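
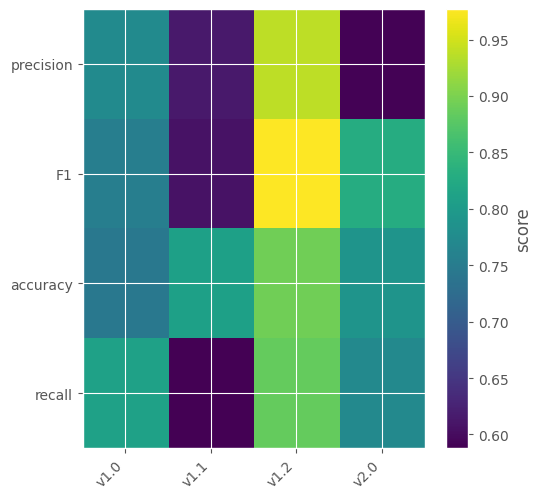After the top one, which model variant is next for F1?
Top 3 for F1: v1.2 ≈ 1.00, v2.0 ≈ 0.85, v1.0 ≈ 0.75.

v2.0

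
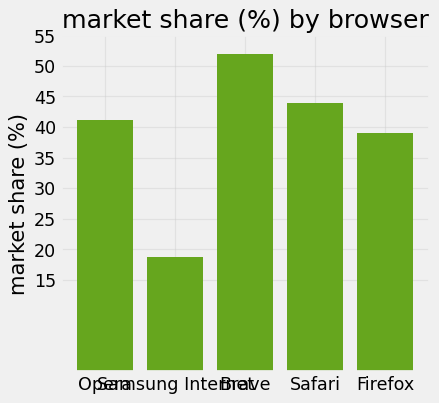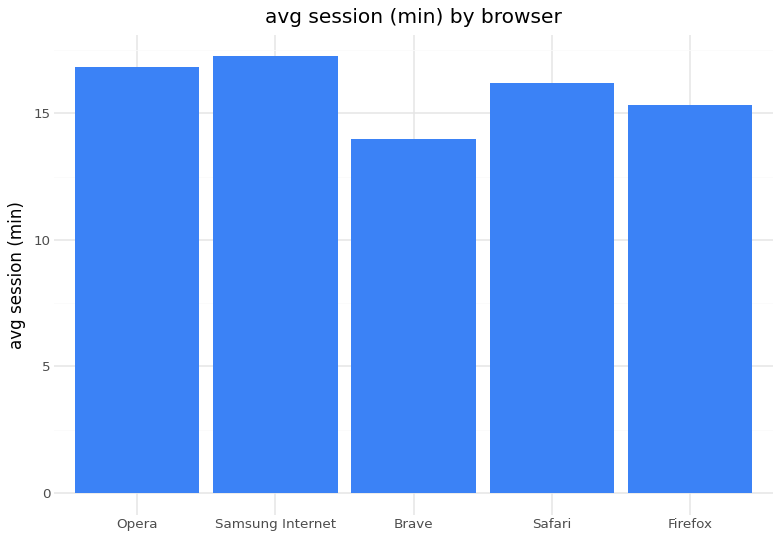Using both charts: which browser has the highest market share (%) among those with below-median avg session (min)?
Chart 2 median avg session (min) ≈ 16; below-median browsers: Brave, Firefox. Among those, Brave has the highest market share (%) (≈ 50).

Brave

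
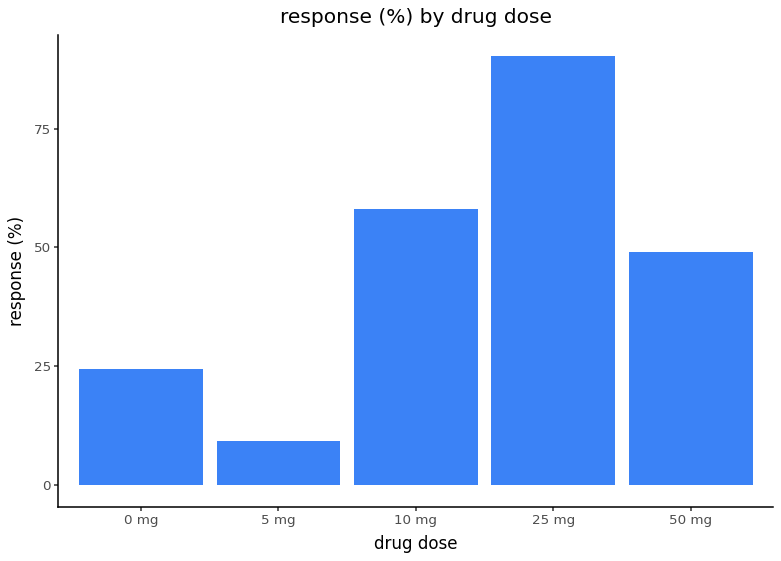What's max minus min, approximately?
Max 25 mg ≈ 90, min 5 mg ≈ 10; range ≈ 80.

≈ 80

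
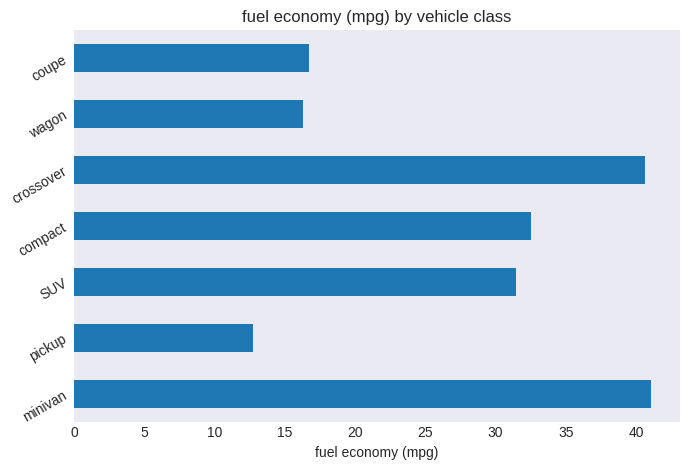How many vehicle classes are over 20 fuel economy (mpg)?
Above 20: minivan, SUV, compact, crossover.

4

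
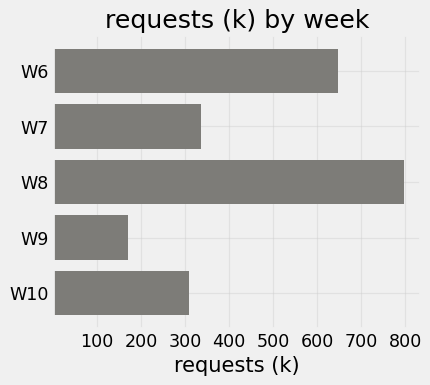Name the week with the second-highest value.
Top 3: W8 ≈ 800, W6 ≈ 600, W7 ≈ 300.

W6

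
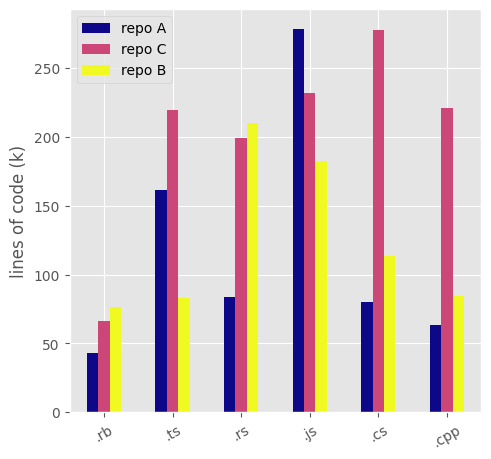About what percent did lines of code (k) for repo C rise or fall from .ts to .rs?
.ts ≈ 225, .rs ≈ 200; (200 − 225) / 225 ≈ -11.1%.

≈ -11.1%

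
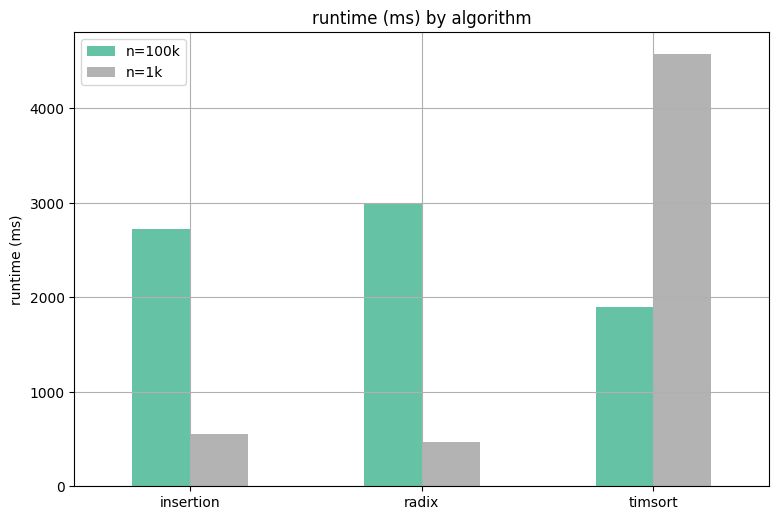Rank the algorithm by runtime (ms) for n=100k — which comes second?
insertion

Top 3 for n=100k: radix ≈ 3000, insertion ≈ 2500, timsort ≈ 2000.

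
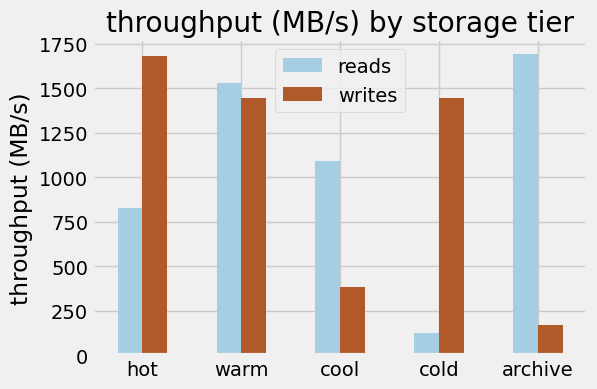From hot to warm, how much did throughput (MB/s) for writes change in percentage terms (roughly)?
hot ≈ 1600, warm ≈ 1400; (1400 − 1600) / 1600 ≈ -12.5%.

≈ -12.5%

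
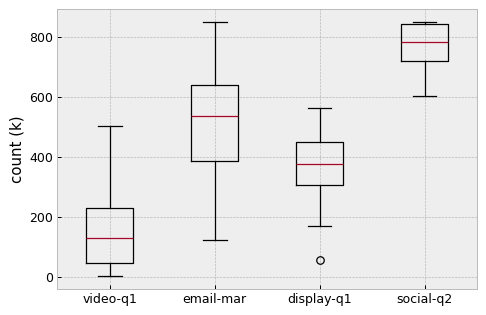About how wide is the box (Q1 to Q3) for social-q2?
Q3 ≈ 800, Q1 ≈ 700; IQR ≈ 100.

≈ 100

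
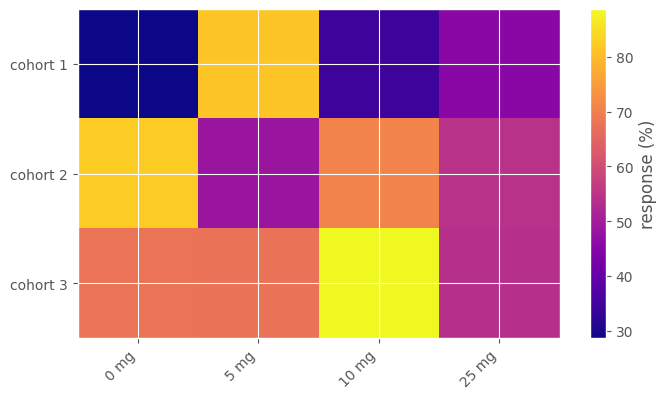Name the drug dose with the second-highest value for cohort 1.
25 mg

Top 3 for cohort 1: 5 mg ≈ 80, 25 mg ≈ 50, 10 mg ≈ 30.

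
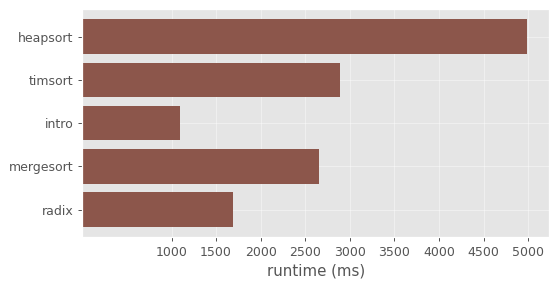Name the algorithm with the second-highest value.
Top 3: heapsort ≈ 5000, timsort ≈ 3000, mergesort ≈ 2500.

timsort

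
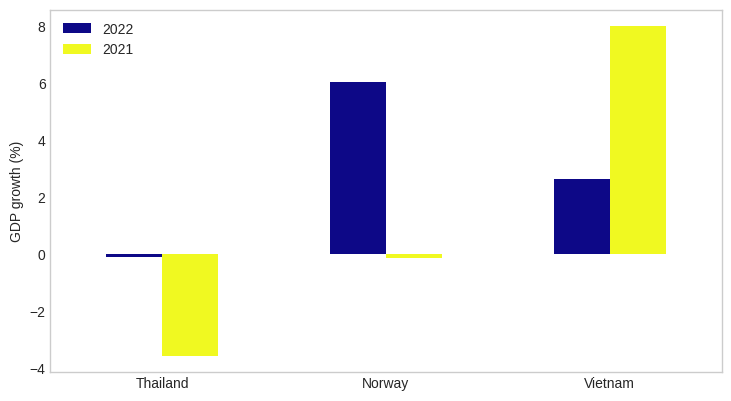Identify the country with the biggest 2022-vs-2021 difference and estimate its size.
Norway: 2022 ≈ 6, 2021 ≈ 0 → gap ≈ 6. Next-largest (Vietnam) is only ≈ 5.

Norway, ≈ 6 %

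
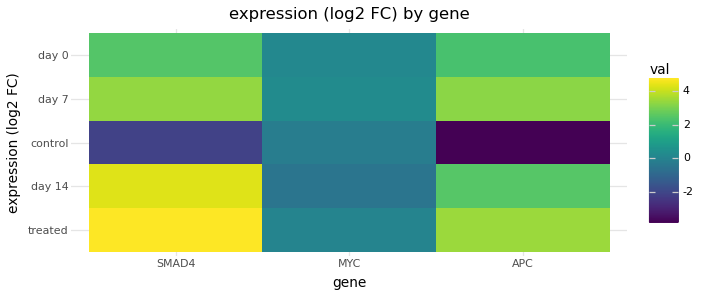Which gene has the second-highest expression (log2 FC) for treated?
Top 3 for treated: SMAD4 ≈ 5, APC ≈ 3, MYC ≈ 0.

APC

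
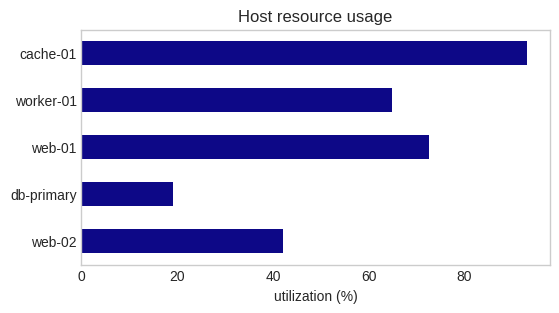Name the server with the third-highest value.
Top 4: cache-01 ≈ 90, web-01 ≈ 70, worker-01 ≈ 60, web-02 ≈ 40.

worker-01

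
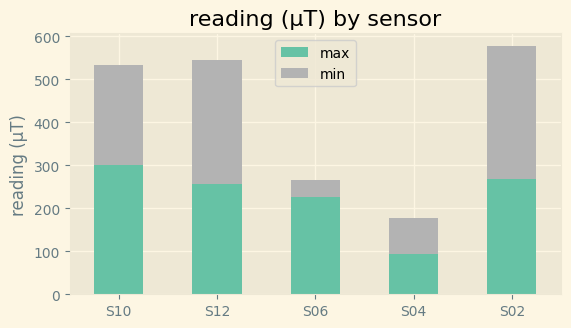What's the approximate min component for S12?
min top ≈ 550, bottom ≈ 250; segment ≈ 300.

≈ 300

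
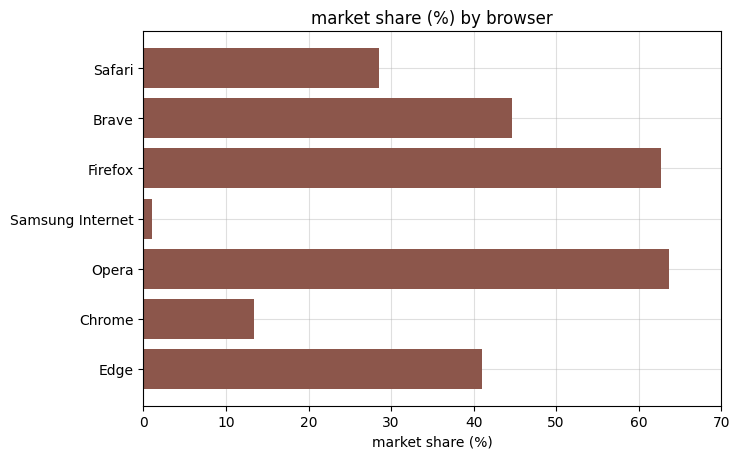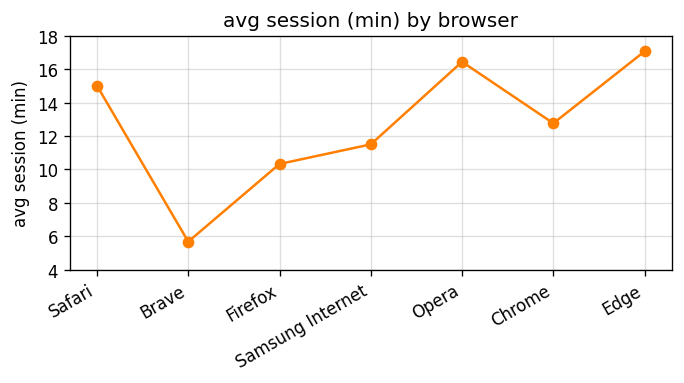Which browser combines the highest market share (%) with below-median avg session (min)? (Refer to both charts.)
Firefox

Chart 2 median avg session (min) ≈ 12; below-median browsers: Brave, Firefox, Samsung Internet. Among those, Firefox has the highest market share (%) (≈ 60).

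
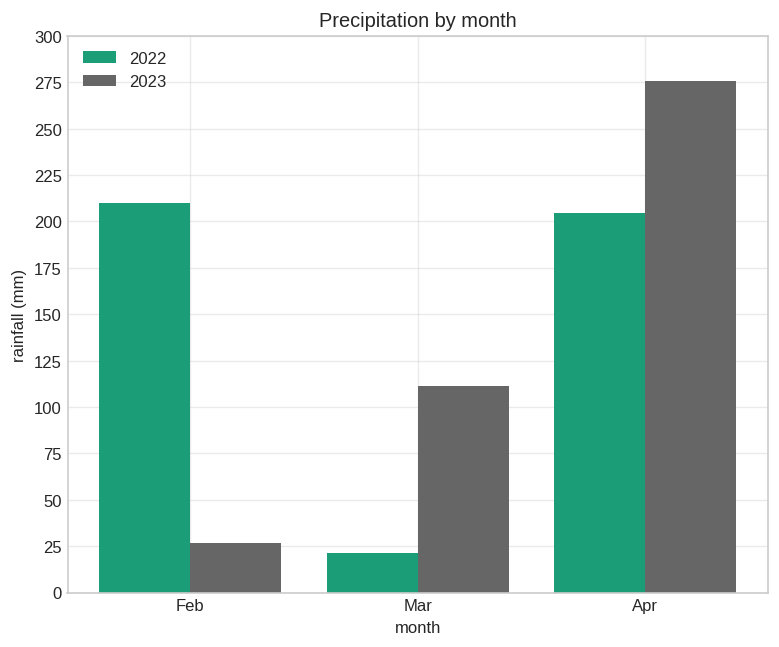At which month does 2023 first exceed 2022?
Feb: 2023 ≈ 25 vs 2022 ≈ 200 (not yet); Mar: 2023 ≈ 100 vs 2022 ≈ 25 (first crossover).

Mar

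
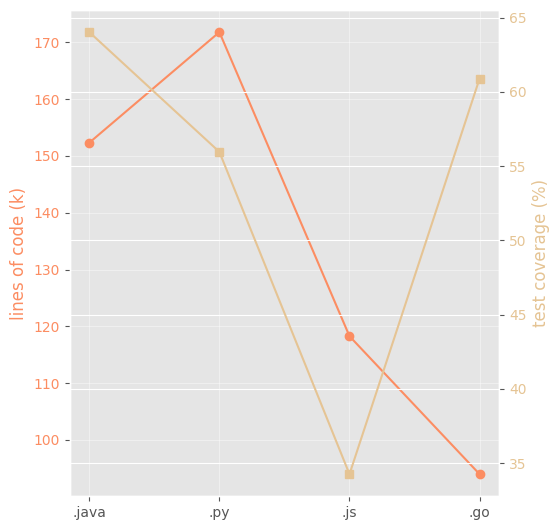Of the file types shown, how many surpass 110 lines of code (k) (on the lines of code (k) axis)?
Above 110: .java, .py, .js.

3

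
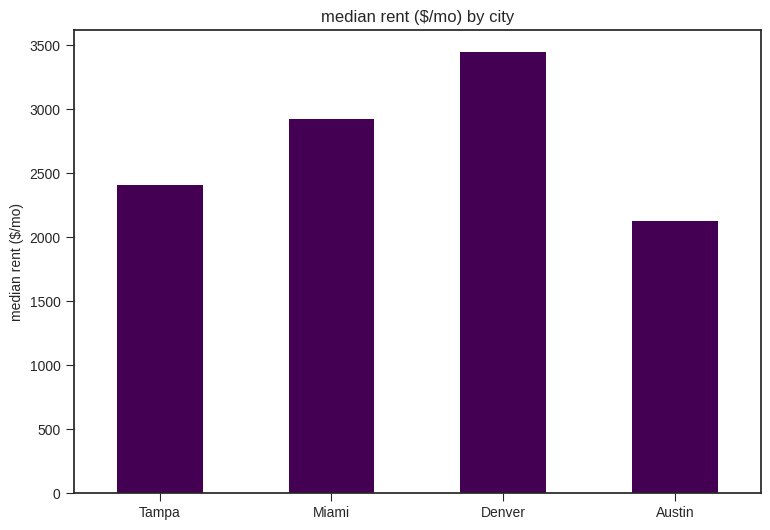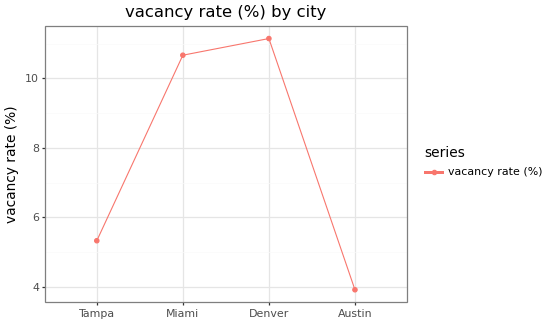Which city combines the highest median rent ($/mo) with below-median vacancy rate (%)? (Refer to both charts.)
Tampa

Chart 2 median vacancy rate (%) ≈ 8; below-median cities: Tampa, Austin. Among those, Tampa has the highest median rent ($/mo) (≈ 2500).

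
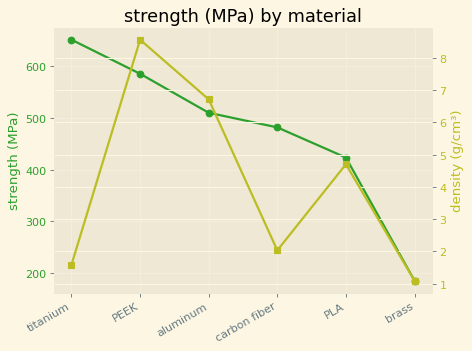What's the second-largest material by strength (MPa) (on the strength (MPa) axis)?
Top 3 (on the strength (MPa) axis): titanium ≈ 650, PEEK ≈ 600, aluminum ≈ 500.

PEEK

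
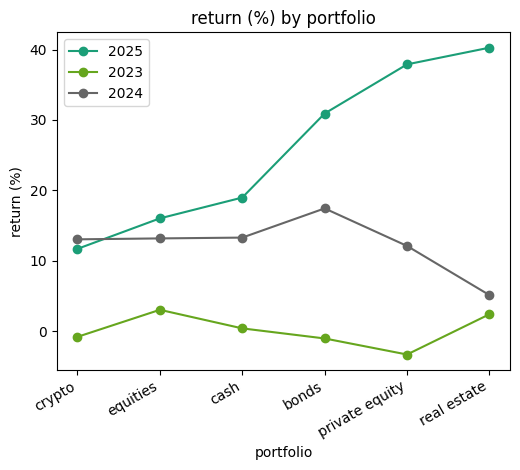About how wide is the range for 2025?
Max real estate ≈ 40, min crypto ≈ 10; range ≈ 30.

≈ 30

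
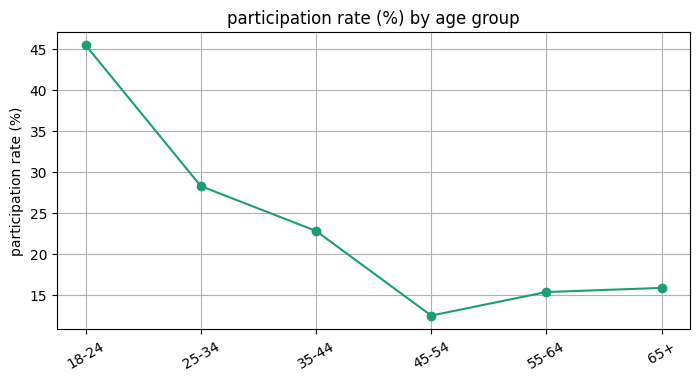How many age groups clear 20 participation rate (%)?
3

Above 20: 18-24, 25-34, 35-44.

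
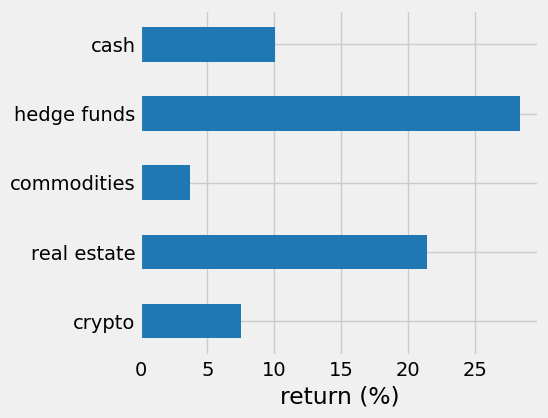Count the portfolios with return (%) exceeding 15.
Above 15: real estate, hedge funds.

2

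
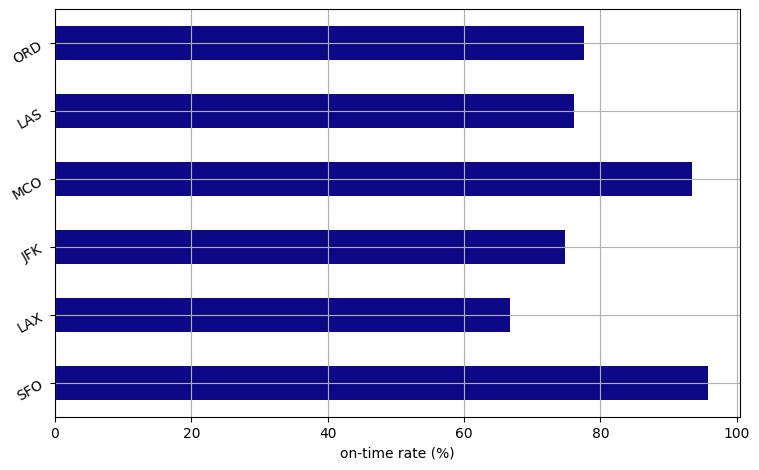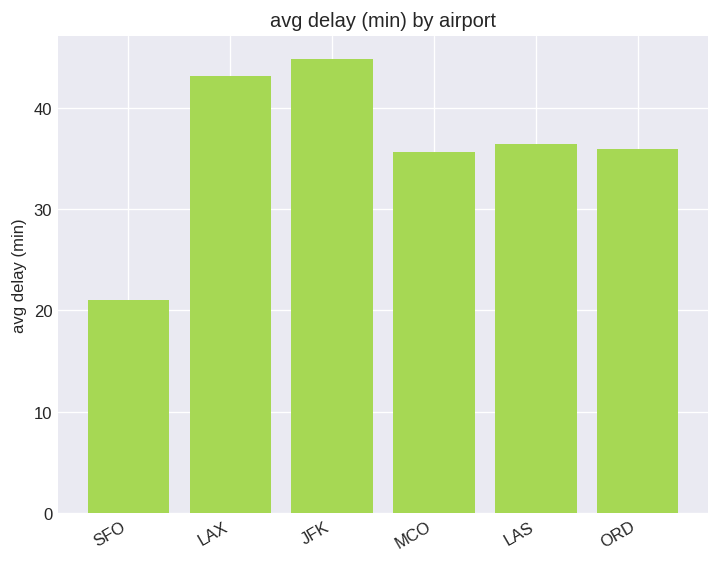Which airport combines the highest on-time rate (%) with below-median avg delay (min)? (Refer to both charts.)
SFO

Chart 2 median avg delay (min) ≈ 35; below-median airports: SFO, MCO, ORD. Among those, SFO has the highest on-time rate (%) (≈ 100).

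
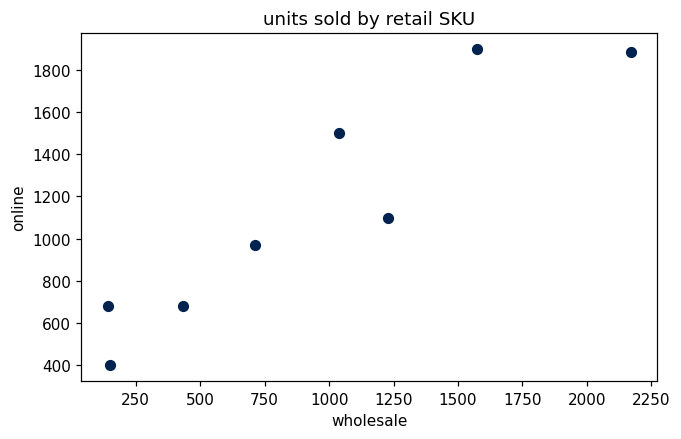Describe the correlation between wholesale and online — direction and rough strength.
Points are positively correlated; strong (|r| ≈ 0.9).

positive, strong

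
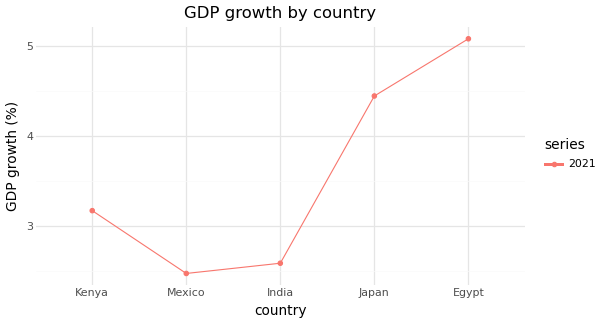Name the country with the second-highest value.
Top 3: Egypt ≈ 5.0, Japan ≈ 4.5, Kenya ≈ 3.0.

Japan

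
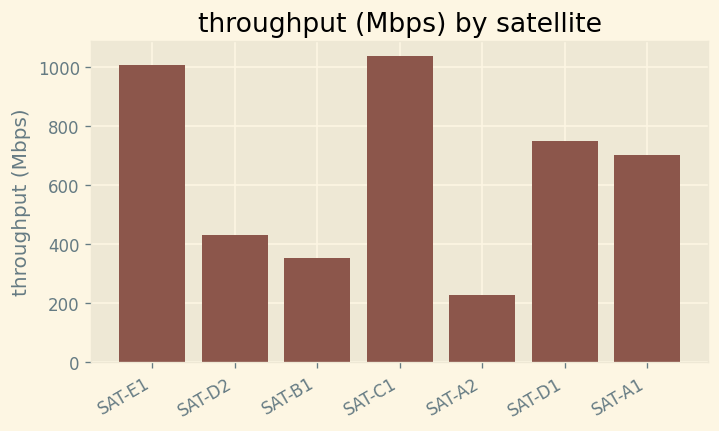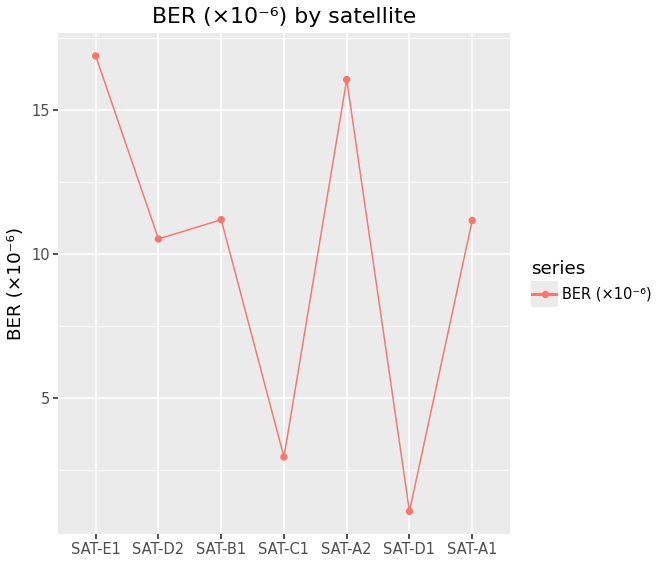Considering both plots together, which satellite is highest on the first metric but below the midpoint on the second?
Chart 2 median BER (×10⁻⁶) ≈ 12; below-median satellites: SAT-D2, SAT-C1, SAT-D1. Among those, SAT-C1 has the highest throughput (Mbps) (≈ 1000).

SAT-C1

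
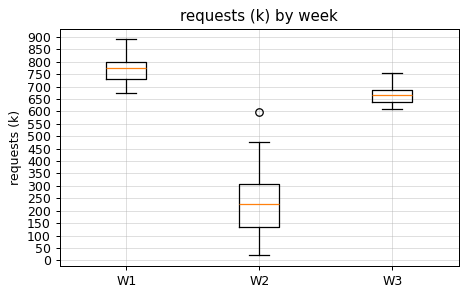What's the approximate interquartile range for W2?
Q3 ≈ 300, Q1 ≈ 150; IQR ≈ 150.

≈ 150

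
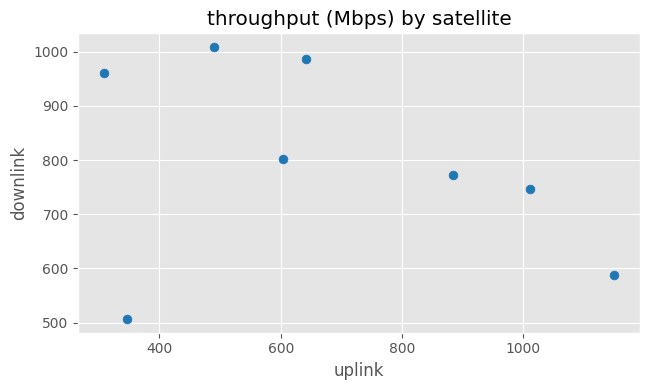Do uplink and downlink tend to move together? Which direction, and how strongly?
Points are negatively correlated; weak (|r| ≈ 0.3).

negative, weak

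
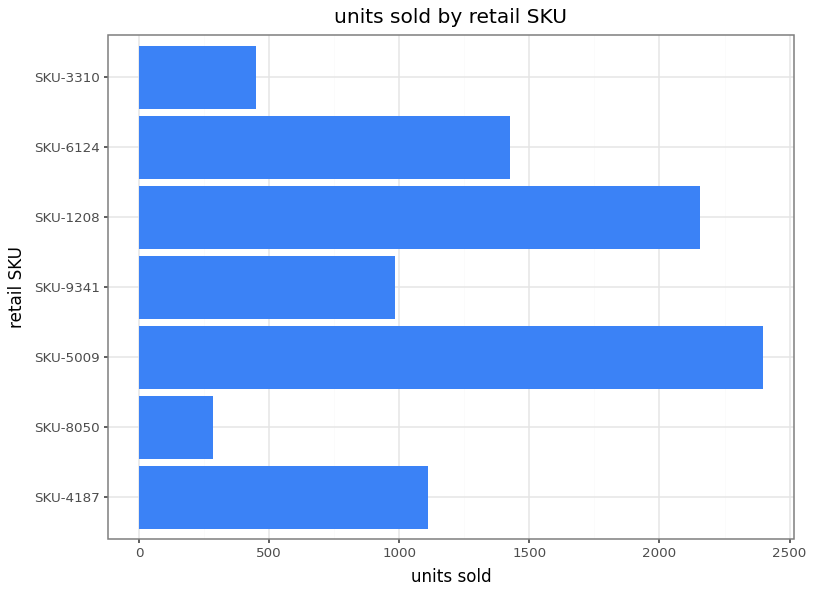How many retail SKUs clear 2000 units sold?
Above 2000: SKU-5009, SKU-1208.

2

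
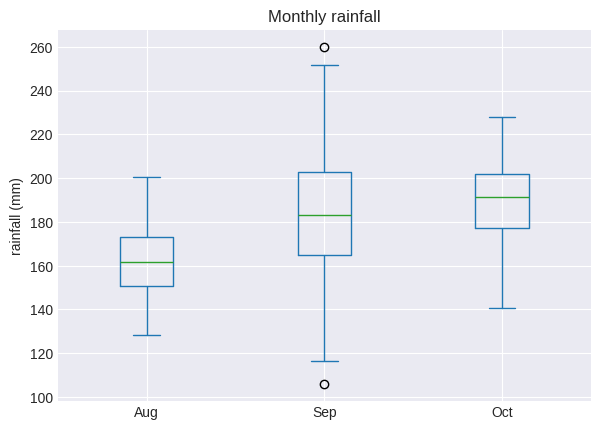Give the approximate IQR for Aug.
Q3 ≈ 175, Q1 ≈ 150; IQR ≈ 25.

≈ 25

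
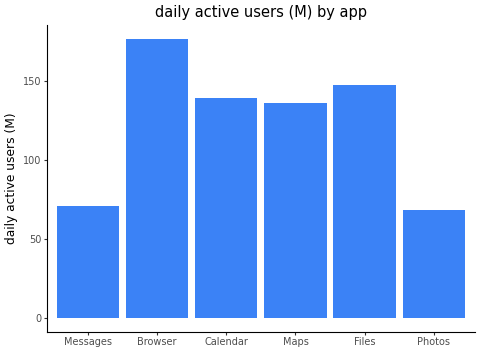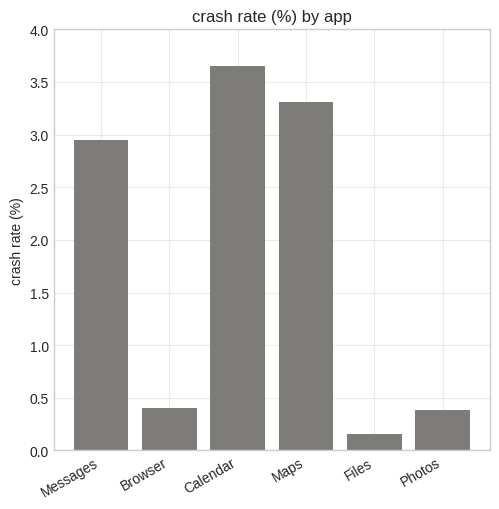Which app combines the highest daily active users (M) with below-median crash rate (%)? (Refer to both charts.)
Browser

Chart 2 median crash rate (%) ≈ 1.5; below-median apps: Browser, Files, Photos. Among those, Browser has the highest daily active users (M) (≈ 180).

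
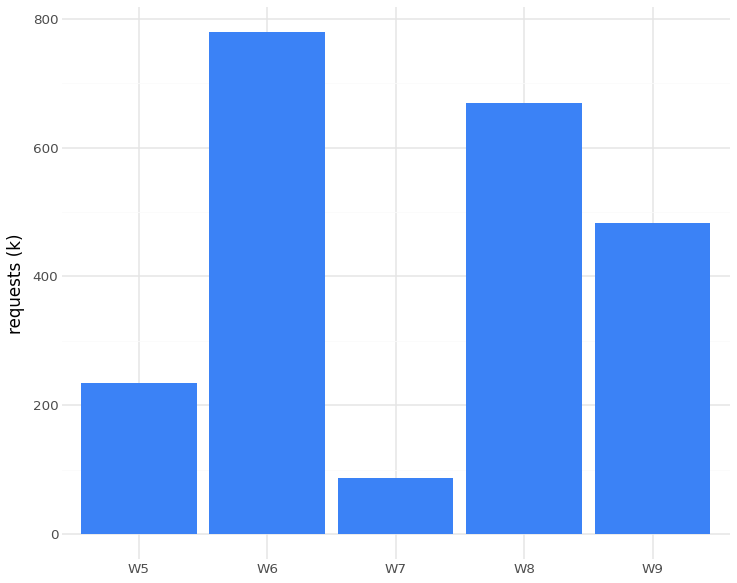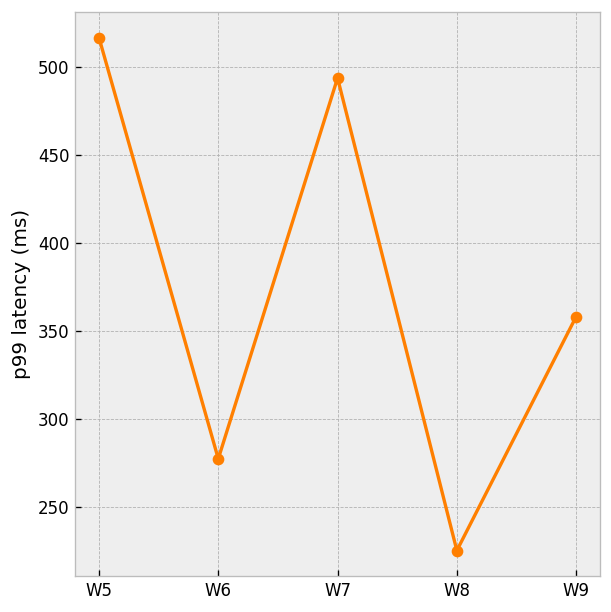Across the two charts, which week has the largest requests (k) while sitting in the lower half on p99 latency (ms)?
W6

Chart 2 median p99 latency (ms) ≈ 350; below-median weeks: W6, W8. Among those, W6 has the highest requests (k) (≈ 800).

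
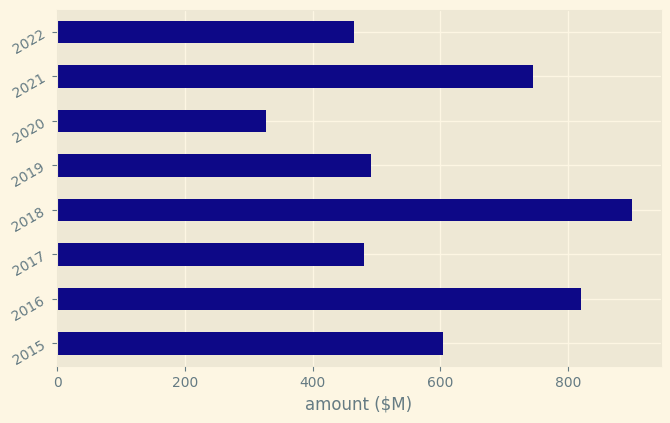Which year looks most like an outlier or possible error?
2018 ≈ 900; the rest sit between ≈ 300 and ≈ 800.

2018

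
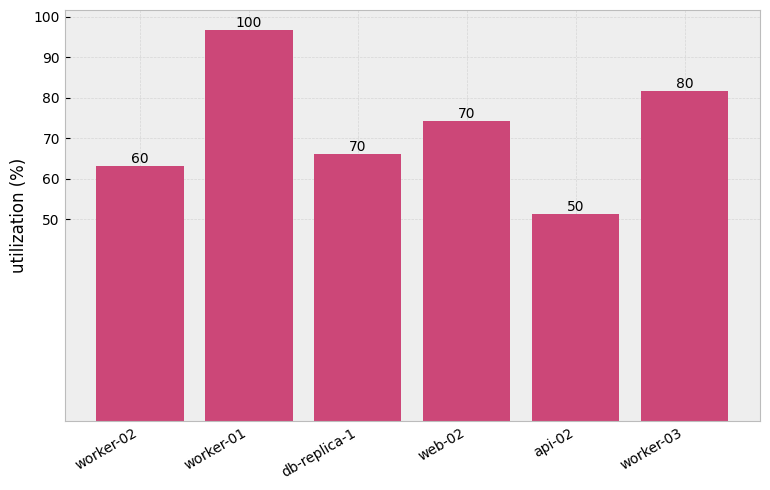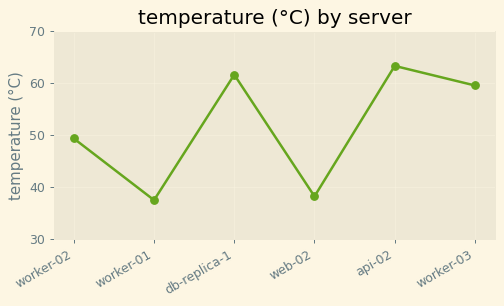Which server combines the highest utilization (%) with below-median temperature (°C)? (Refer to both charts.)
worker-01

Chart 2 median temperature (°C) ≈ 50; below-median servers: worker-02, worker-01, web-02. Among those, worker-01 has the highest utilization (%) (≈ 100).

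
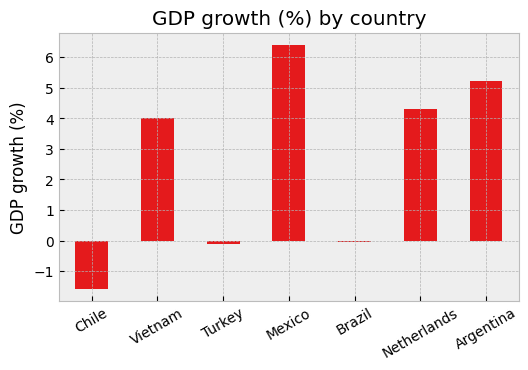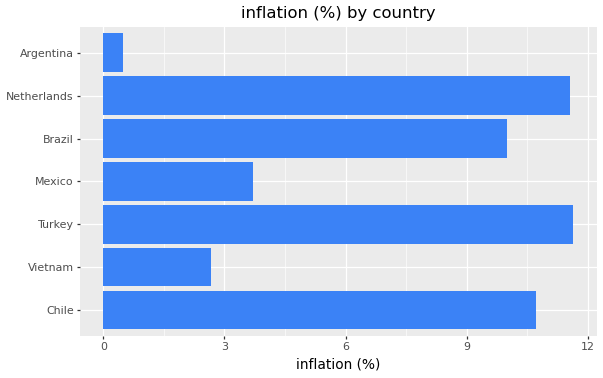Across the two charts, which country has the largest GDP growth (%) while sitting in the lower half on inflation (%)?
Chart 2 median inflation (%) ≈ 10; below-median countries: Vietnam, Mexico, Argentina. Among those, Mexico has the highest GDP growth (%) (≈ 6).

Mexico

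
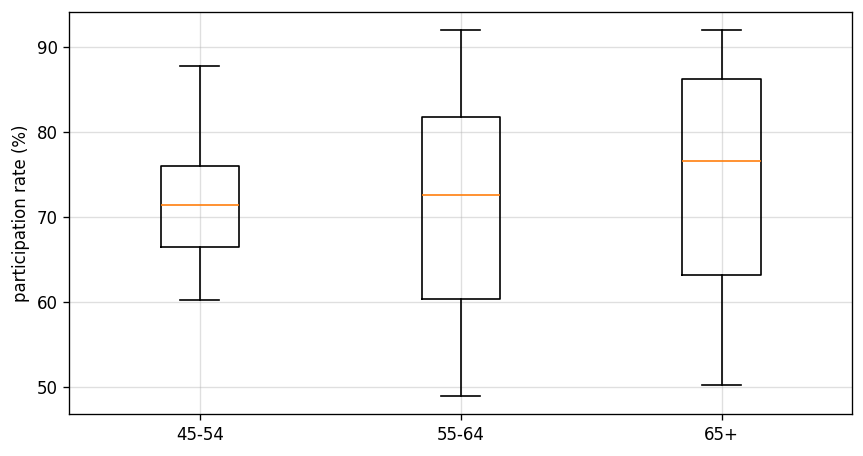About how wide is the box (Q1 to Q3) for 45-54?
≈ 9

Q3 ≈ 76, Q1 ≈ 67; IQR ≈ 9.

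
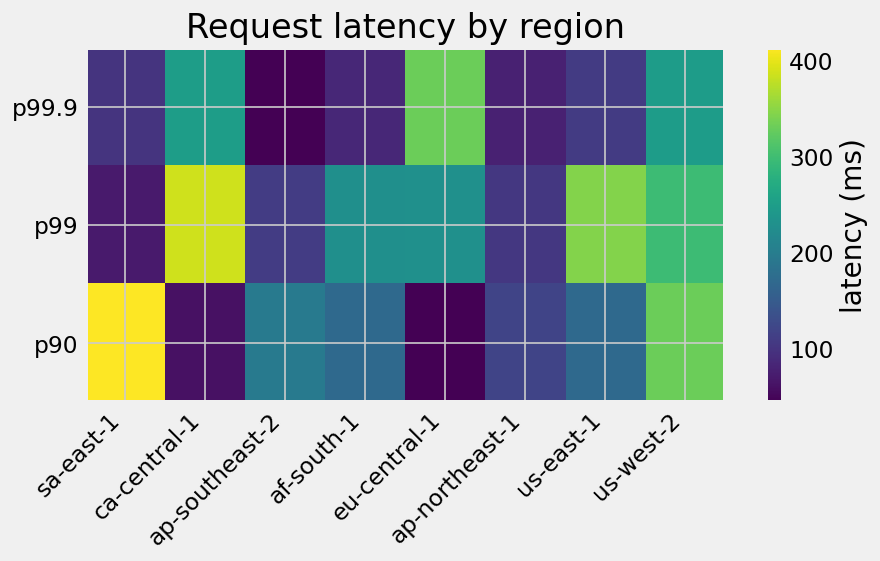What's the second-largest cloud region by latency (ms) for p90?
Top 3 for p90: sa-east-1 ≈ 400, us-west-2 ≈ 350, ap-southeast-2 ≈ 200.

us-west-2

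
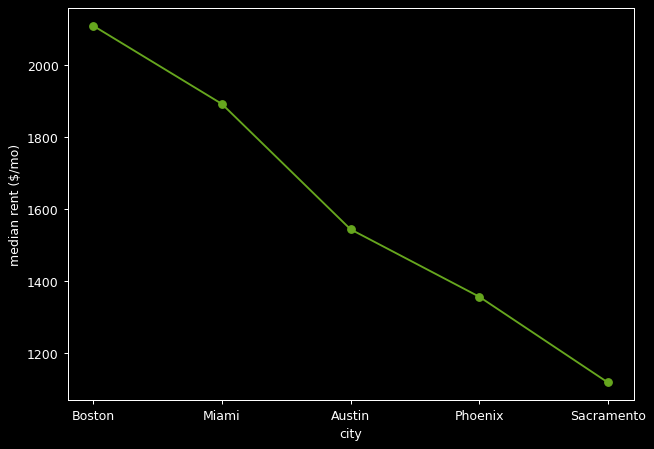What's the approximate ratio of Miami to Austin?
≈ 1.27×

Miami ≈ 1900, Austin ≈ 1500; 1900/1500 ≈ 1.27.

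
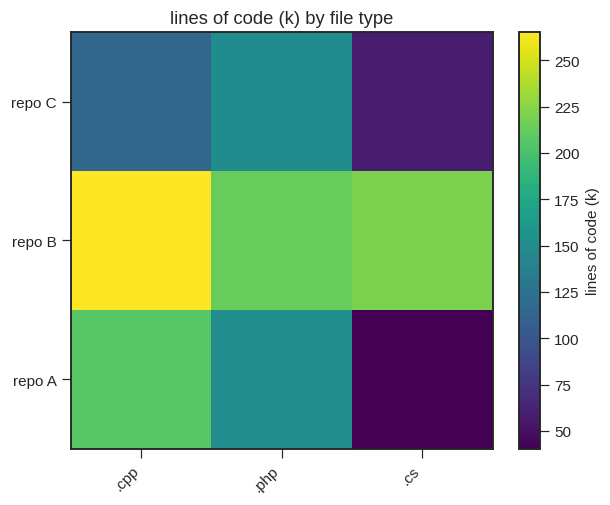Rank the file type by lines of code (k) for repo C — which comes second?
Top 3 for repo C: .php ≈ 140, .cpp ≈ 120, .cs ≈ 60.

.cpp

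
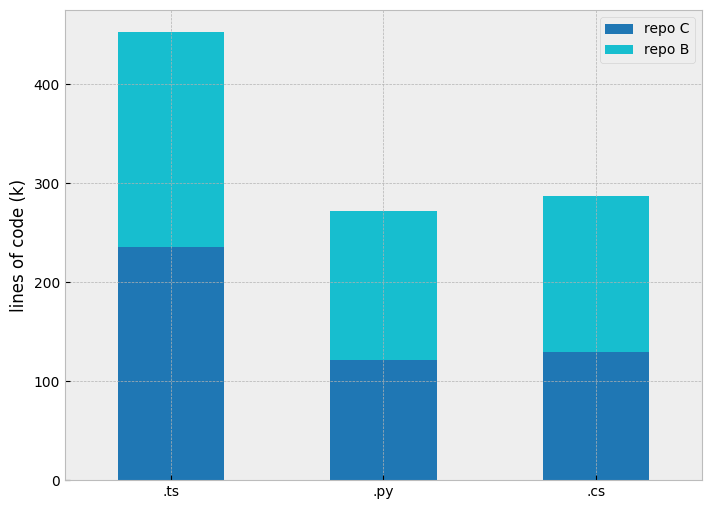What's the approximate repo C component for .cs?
repo C top ≈ 150, bottom ≈ 0; segment ≈ 150.

≈ 150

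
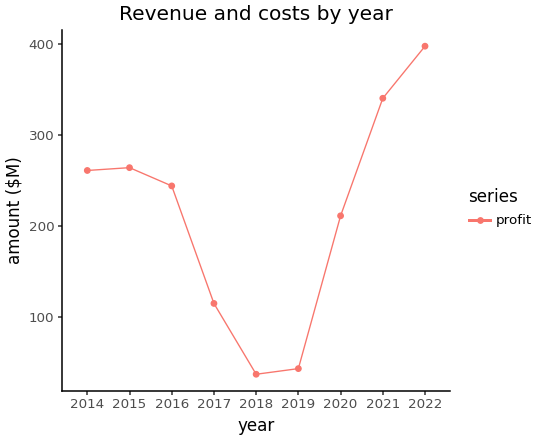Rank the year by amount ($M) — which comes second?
Top 3: 2022 ≈ 400, 2021 ≈ 350, 2015 ≈ 250.

2021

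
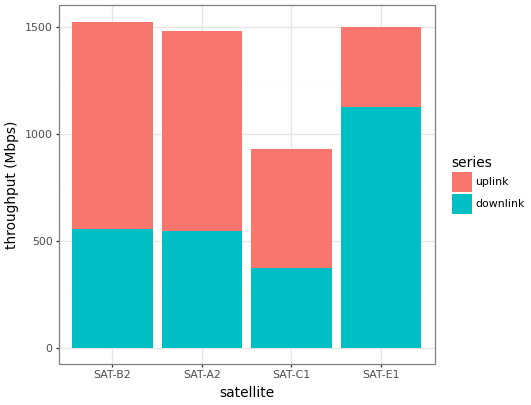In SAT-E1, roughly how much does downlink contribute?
≈ 1200

downlink top ≈ 1200, bottom ≈ 0; segment ≈ 1200.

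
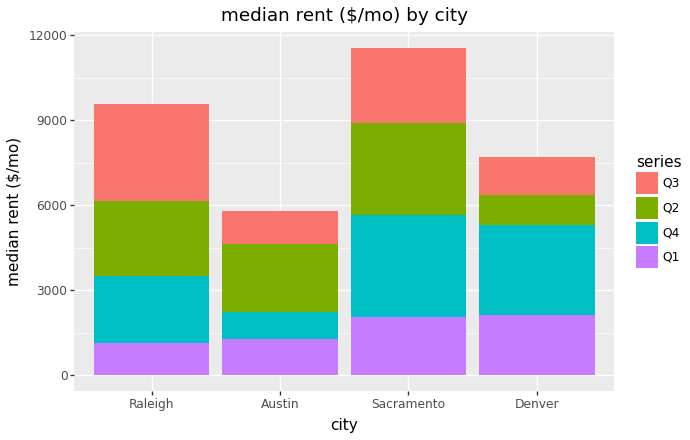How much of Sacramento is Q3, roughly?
≈ 3000

Q3 top ≈ 12000, bottom ≈ 9000; segment ≈ 3000.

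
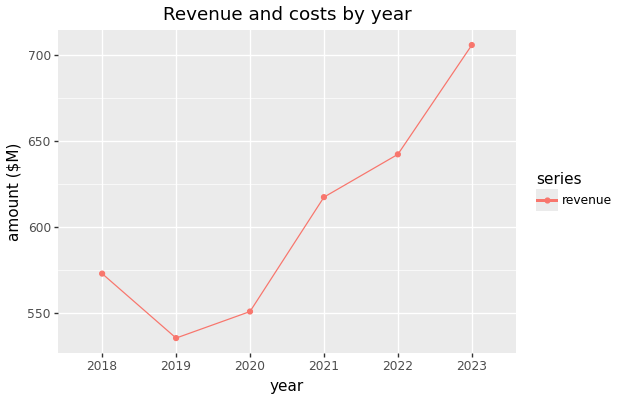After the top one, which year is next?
Top 3: 2023 ≈ 700, 2022 ≈ 640, 2021 ≈ 620.

2022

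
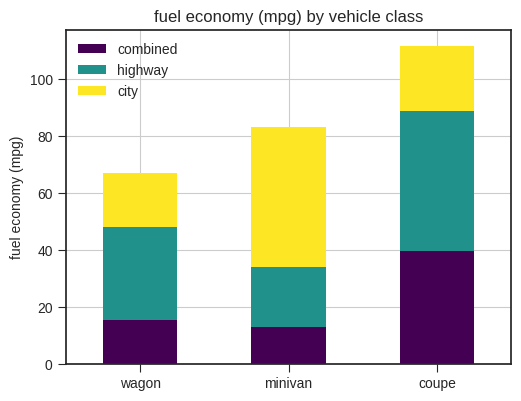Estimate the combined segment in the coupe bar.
≈ 40

combined top ≈ 40, bottom ≈ 0; segment ≈ 40.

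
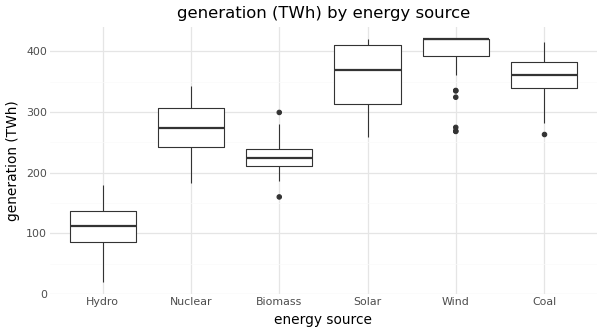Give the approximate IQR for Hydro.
≈ 50

Q3 ≈ 150, Q1 ≈ 100; IQR ≈ 50.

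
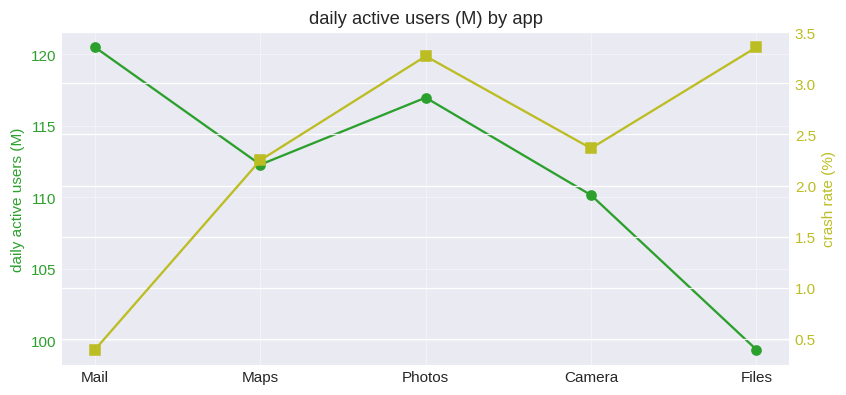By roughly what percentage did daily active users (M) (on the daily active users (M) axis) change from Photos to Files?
Photos ≈ 116, Files ≈ 100; (100 − 116) / 116 ≈ -13.8%.

≈ -13.8%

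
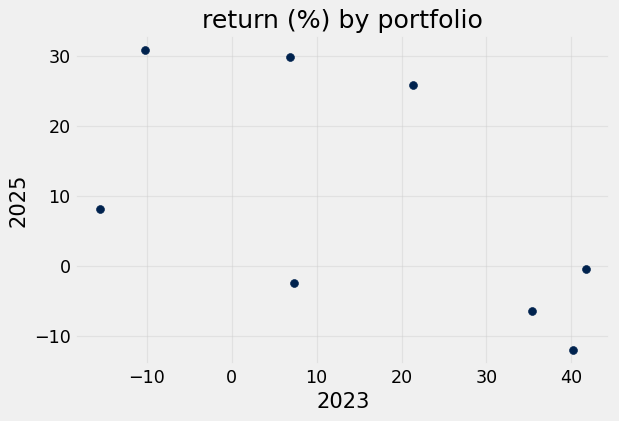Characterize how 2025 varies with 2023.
negative, moderate

Points are negatively correlated; moderate (|r| ≈ 0.6).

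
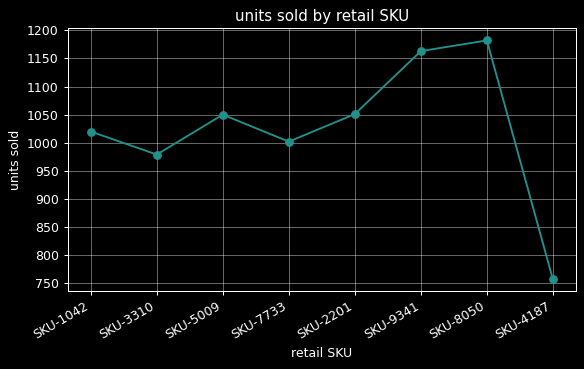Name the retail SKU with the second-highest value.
SKU-9341

Top 3: SKU-8050 ≈ 1200, SKU-9341 ≈ 1150, SKU-2201 ≈ 1050.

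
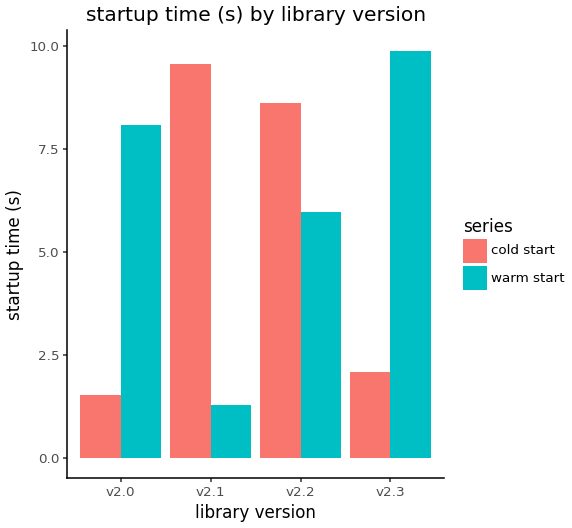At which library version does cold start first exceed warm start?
v2.1

v2.0: cold start ≈ 2 vs warm start ≈ 8 (not yet); v2.1: cold start ≈ 10 vs warm start ≈ 1 (first crossover).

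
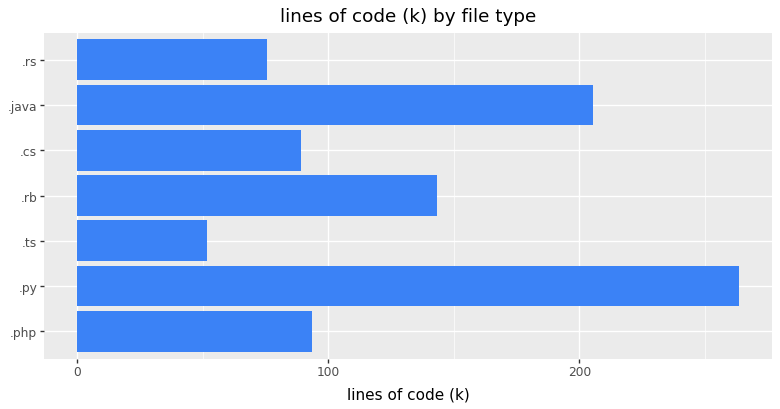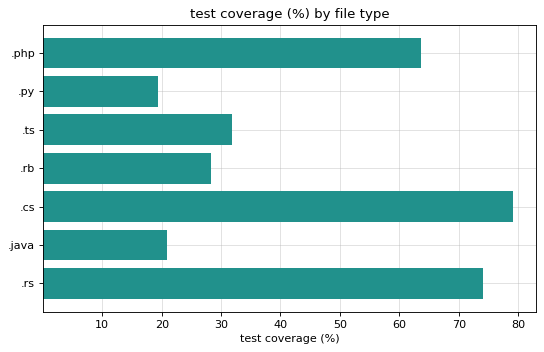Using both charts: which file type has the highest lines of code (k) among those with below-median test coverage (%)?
Chart 2 median test coverage (%) ≈ 30; below-median file types: .py, .rb, .java. Among those, .py has the highest lines of code (k) (≈ 275).

.py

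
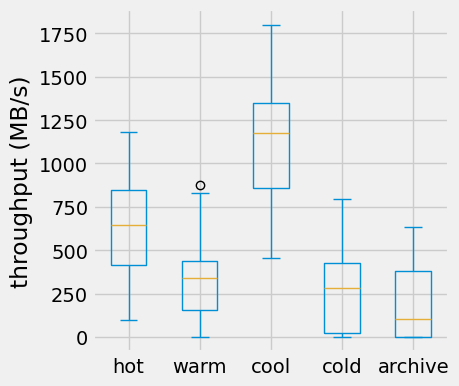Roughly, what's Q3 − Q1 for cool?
≈ 400

Q3 ≈ 1300, Q1 ≈ 900; IQR ≈ 400.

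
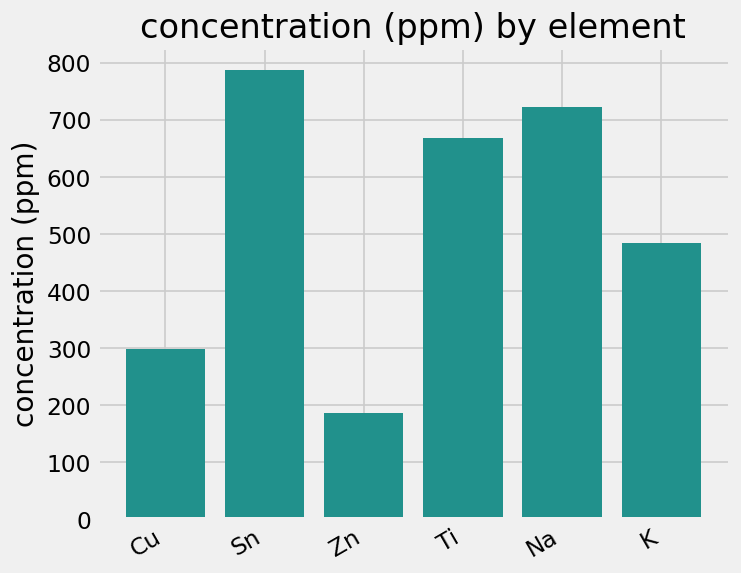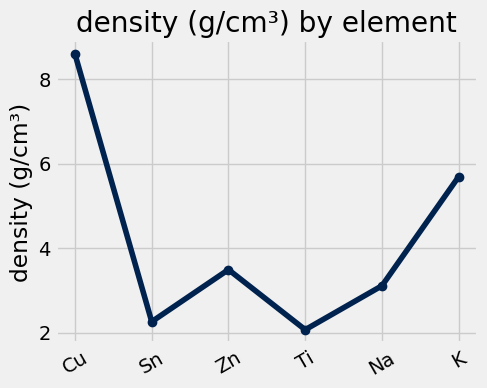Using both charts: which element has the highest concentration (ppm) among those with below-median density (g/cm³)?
Chart 2 median density (g/cm³) ≈ 3; below-median elements: Sn, Ti, Na. Among those, Sn has the highest concentration (ppm) (≈ 800).

Sn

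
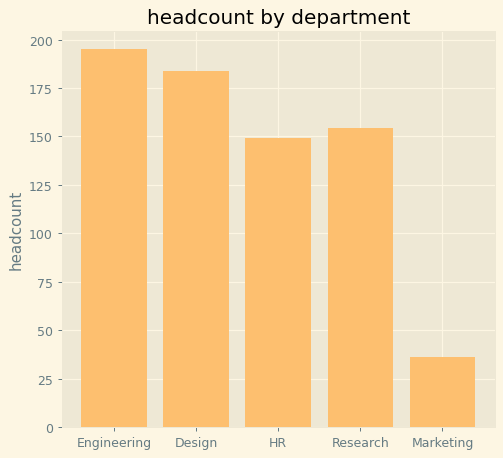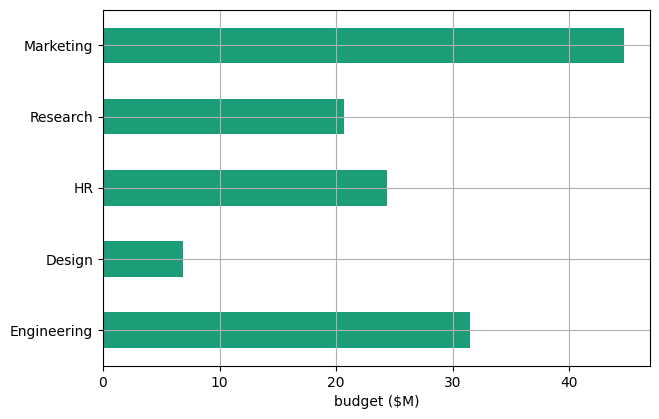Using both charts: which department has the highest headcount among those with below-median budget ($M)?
Chart 2 median budget ($M) ≈ 25; below-median departments: Design, Research. Among those, Design has the highest headcount (≈ 180).

Design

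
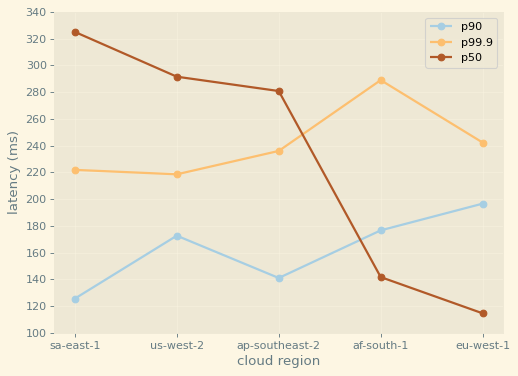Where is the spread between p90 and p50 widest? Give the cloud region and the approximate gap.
sa-east-1: p90 ≈ 120, p50 ≈ 320 → gap ≈ 200. Next-largest (ap-southeast-2) is only ≈ 140.

sa-east-1, ≈ 200 ms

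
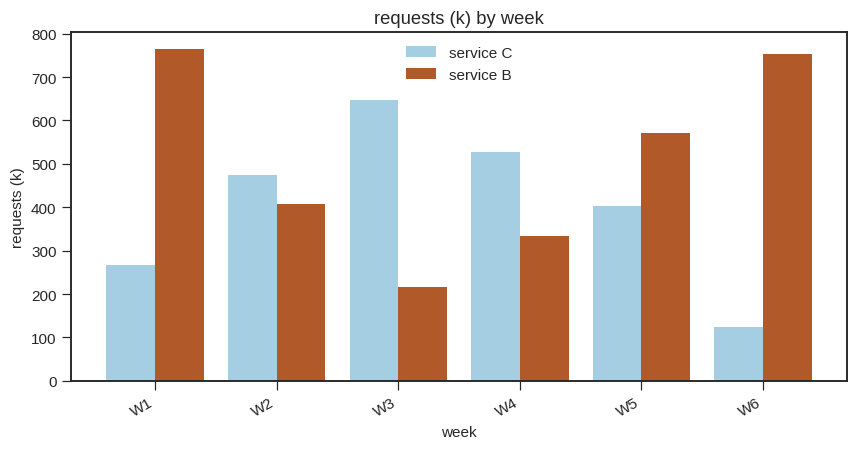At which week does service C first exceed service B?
W2

W1: service C ≈ 300 vs service B ≈ 800 (not yet); W2: service C ≈ 500 vs service B ≈ 400 (first crossover).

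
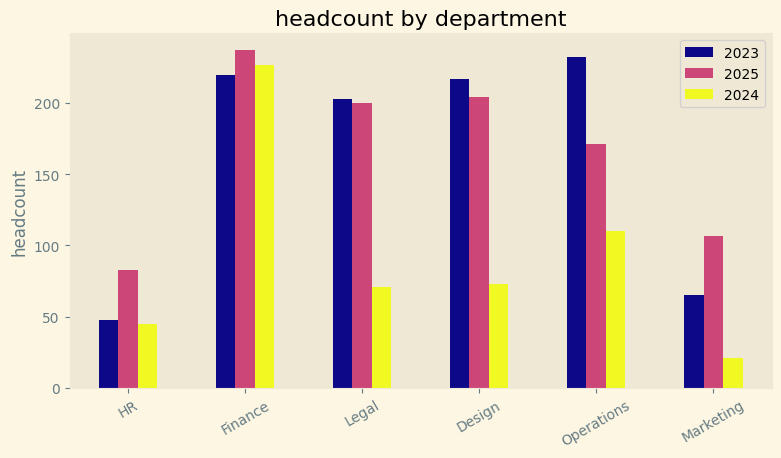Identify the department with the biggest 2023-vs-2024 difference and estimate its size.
Design, ≈ 140

Design: 2023 ≈ 220, 2024 ≈ 80 → gap ≈ 140. Next-largest (Legal) is only ≈ 120.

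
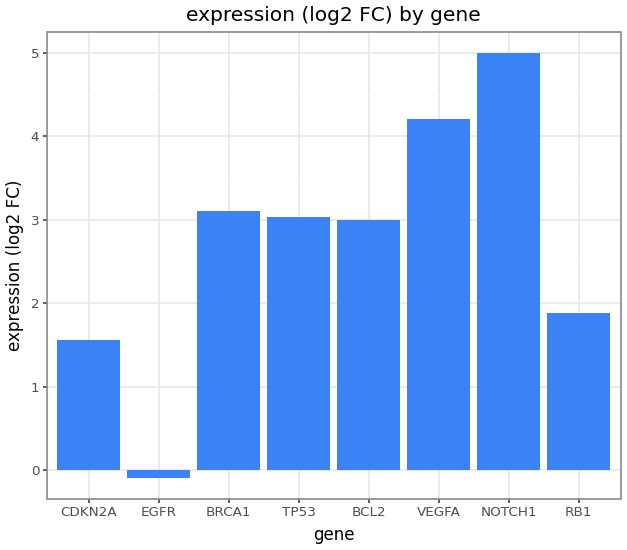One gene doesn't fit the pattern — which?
EGFR ≈ 0.0; the rest sit between ≈ 1.5 and ≈ 5.0.

EGFR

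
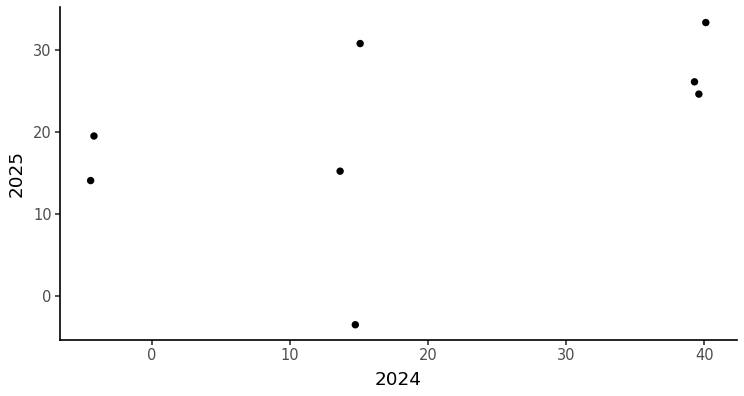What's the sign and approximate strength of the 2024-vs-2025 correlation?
Points are positively correlated; moderate (|r| ≈ 0.5).

positive, moderate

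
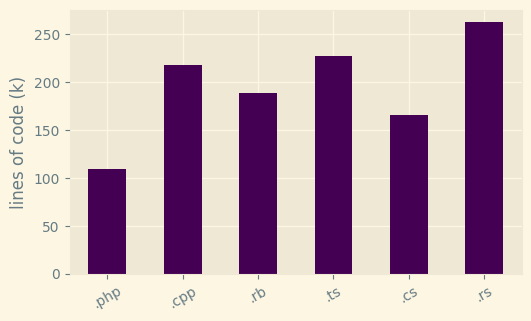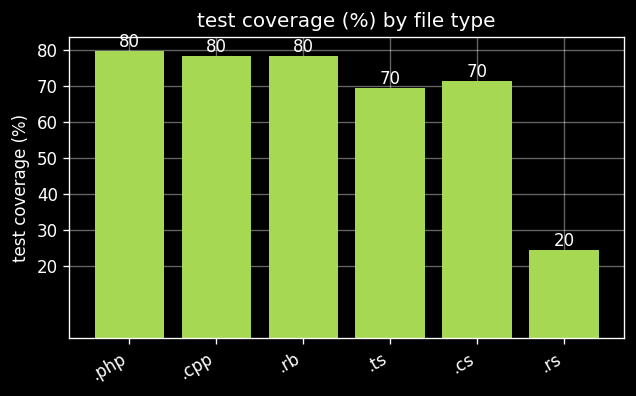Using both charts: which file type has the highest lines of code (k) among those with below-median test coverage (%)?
.rs

Chart 2 median test coverage (%) ≈ 70; below-median file types: .ts, .cs, .rs. Among those, .rs has the highest lines of code (k) (≈ 250).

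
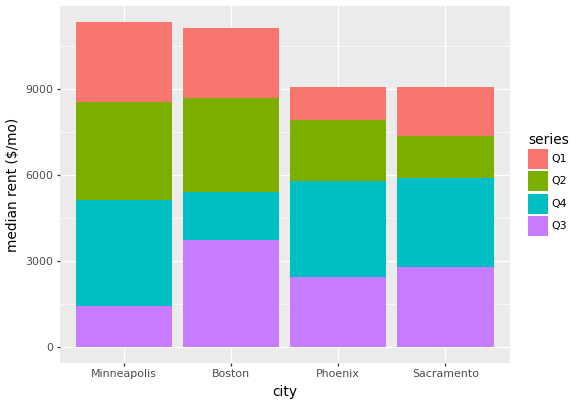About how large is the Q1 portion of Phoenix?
≈ 1000

Q1 top ≈ 9000, bottom ≈ 8000; segment ≈ 1000.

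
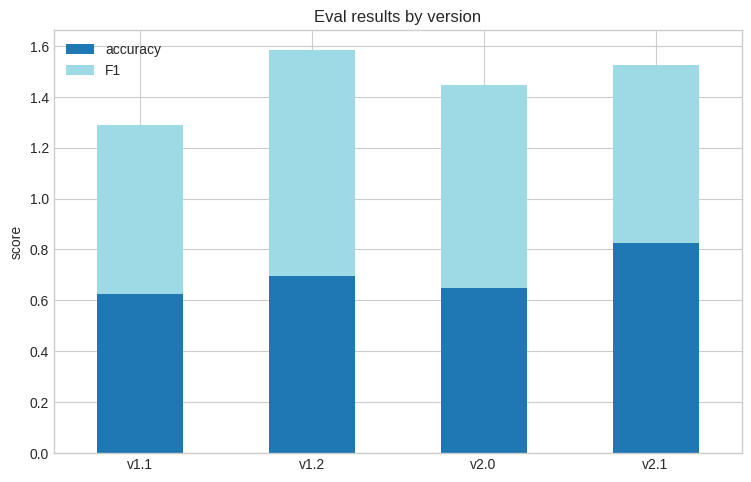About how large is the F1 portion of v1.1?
F1 top ≈ 1.2, bottom ≈ 0.6; segment ≈ 0.6.

≈ 0.6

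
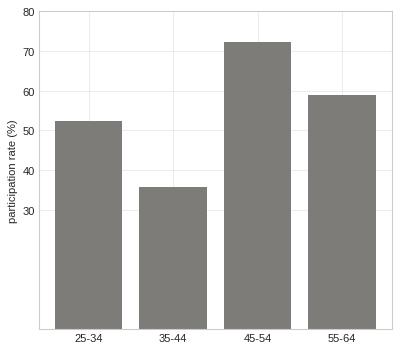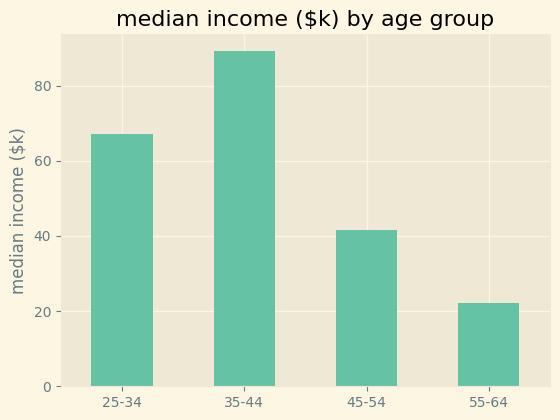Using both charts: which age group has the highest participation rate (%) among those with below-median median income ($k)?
45-54

Chart 2 median median income ($k) ≈ 50; below-median age groups: 45-54, 55-64. Among those, 45-54 has the highest participation rate (%) (≈ 70).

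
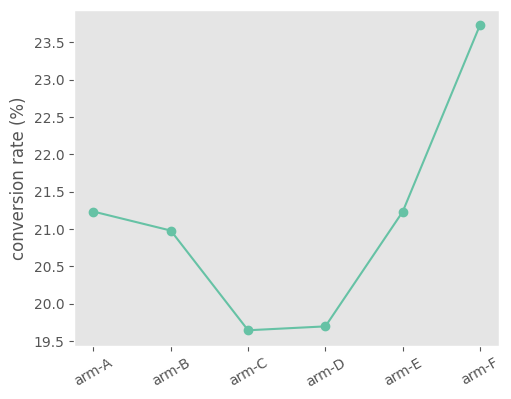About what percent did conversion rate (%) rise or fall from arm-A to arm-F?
≈ +11.9%

arm-A ≈ 21.0, arm-F ≈ 23.5; (23.5 − 21.0) / 21.0 ≈ +11.9%.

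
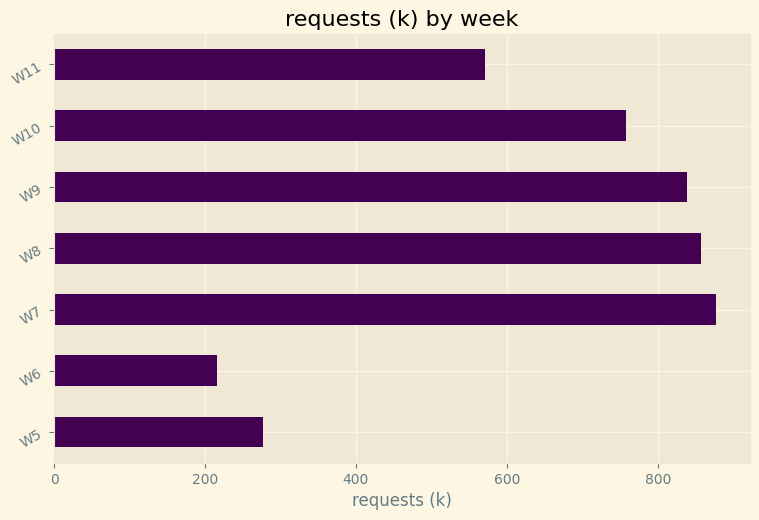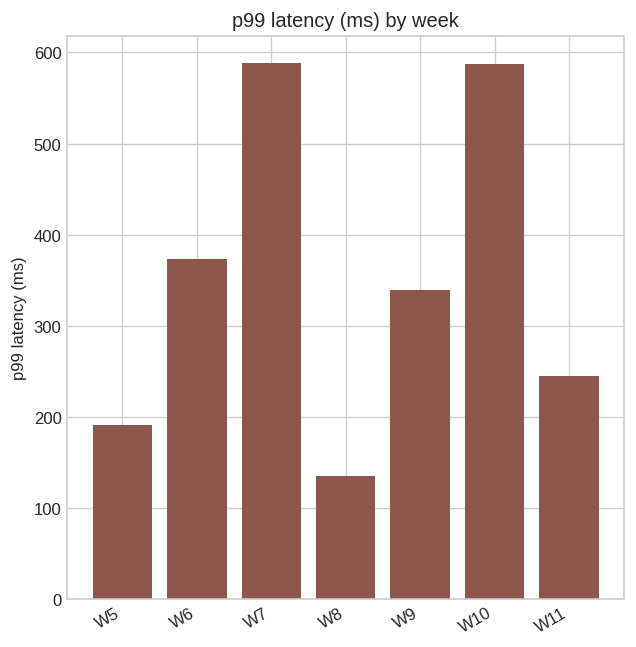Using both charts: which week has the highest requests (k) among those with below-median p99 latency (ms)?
W8

Chart 2 median p99 latency (ms) ≈ 300; below-median weeks: W5, W8, W11. Among those, W8 has the highest requests (k) (≈ 900).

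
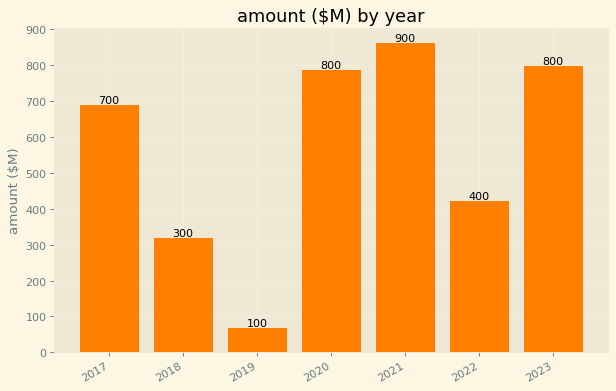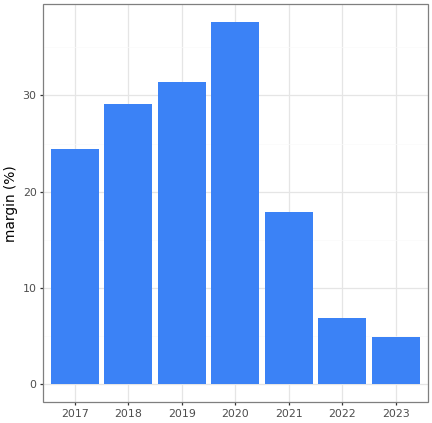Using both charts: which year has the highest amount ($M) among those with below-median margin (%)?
2021

Chart 2 median margin (%) ≈ 25; below-median years: 2021, 2022, 2023. Among those, 2021 has the highest amount ($M) (≈ 900).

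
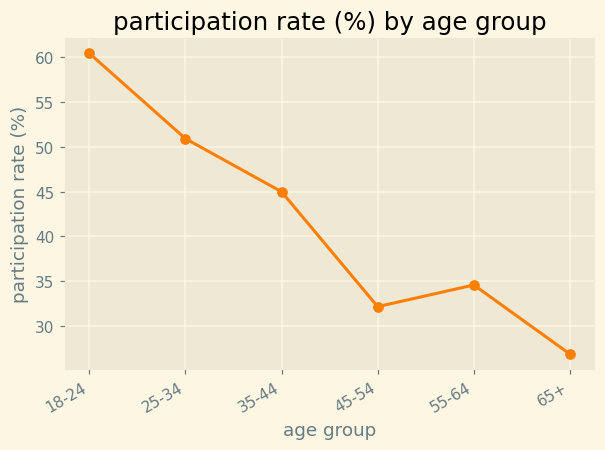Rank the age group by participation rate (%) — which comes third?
35-44

Top 4: 18-24 ≈ 60, 25-34 ≈ 50, 35-44 ≈ 45, 55-64 ≈ 35.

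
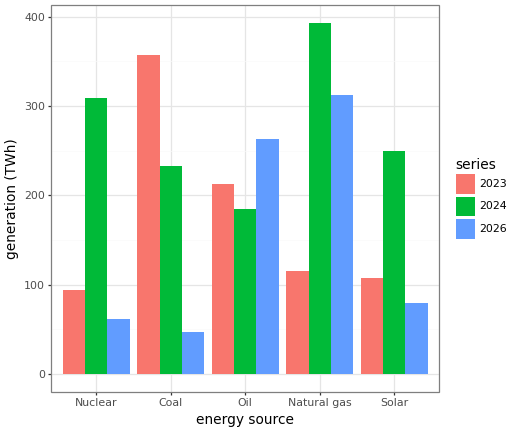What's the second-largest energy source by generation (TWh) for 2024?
Top 3 for 2024: Natural gas ≈ 400, Nuclear ≈ 300, Solar ≈ 250.

Nuclear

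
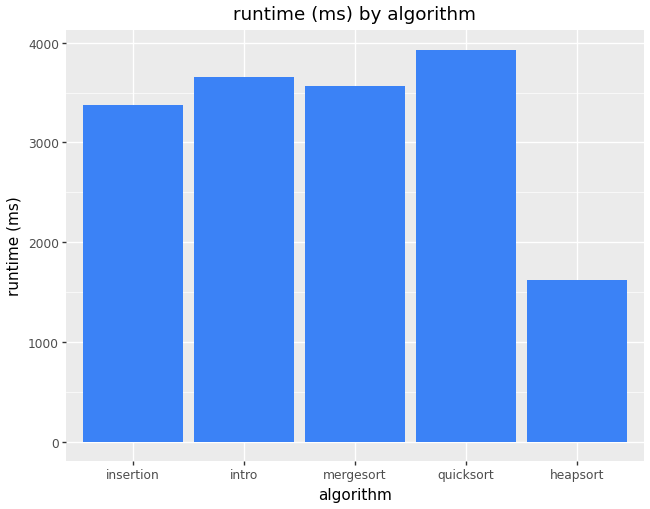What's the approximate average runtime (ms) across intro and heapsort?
(3500 + 1500) / 2 ≈ 2500.

≈ 2500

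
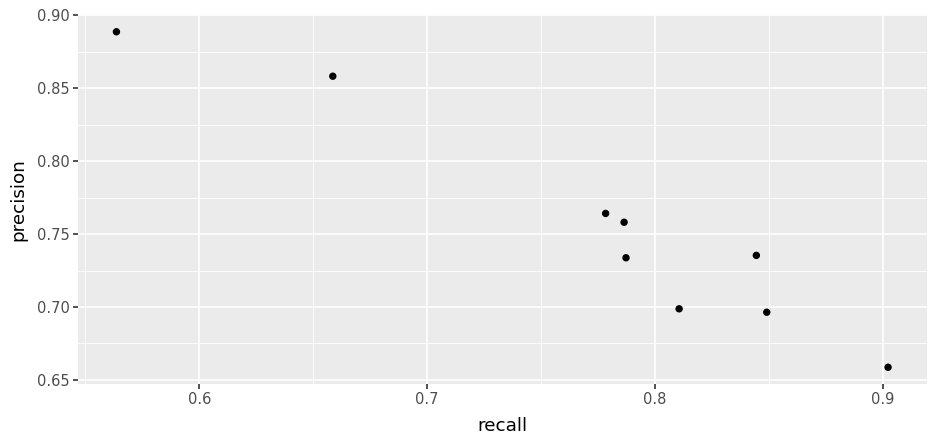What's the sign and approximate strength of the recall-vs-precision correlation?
Points are negatively correlated; strong (|r| ≈ 1.0).

negative, strong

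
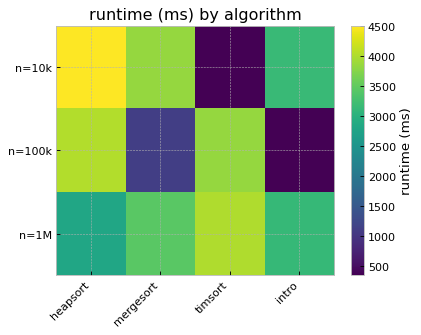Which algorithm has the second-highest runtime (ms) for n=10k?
Top 3 for n=10k: heapsort ≈ 4500, mergesort ≈ 4000, intro ≈ 3000.

mergesort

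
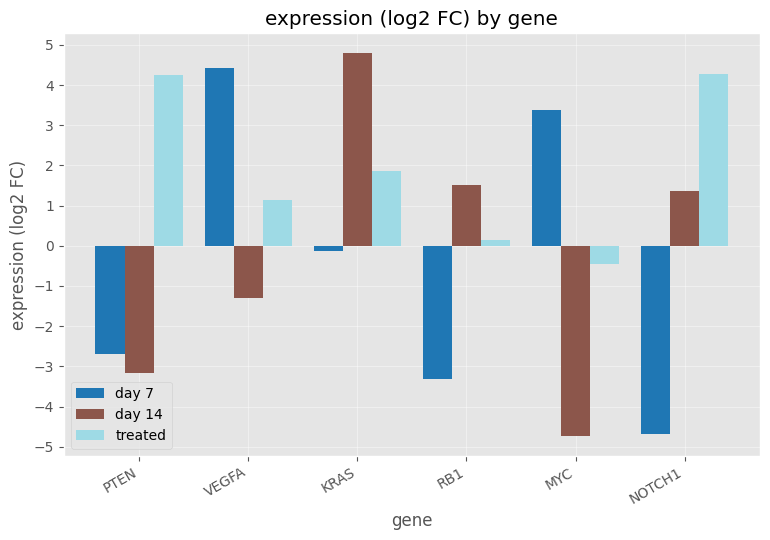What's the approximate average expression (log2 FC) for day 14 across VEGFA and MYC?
≈ -3

(-1 + -5) / 2 ≈ -3.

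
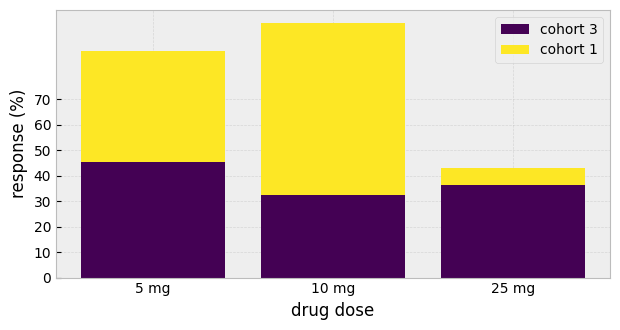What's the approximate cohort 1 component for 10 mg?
cohort 1 top ≈ 100, bottom ≈ 30; segment ≈ 70.

≈ 70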